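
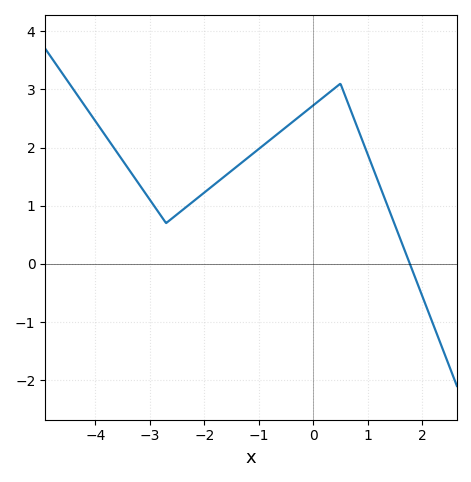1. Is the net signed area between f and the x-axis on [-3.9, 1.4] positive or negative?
positive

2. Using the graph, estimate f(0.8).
2.4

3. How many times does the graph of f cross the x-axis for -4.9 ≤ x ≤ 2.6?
1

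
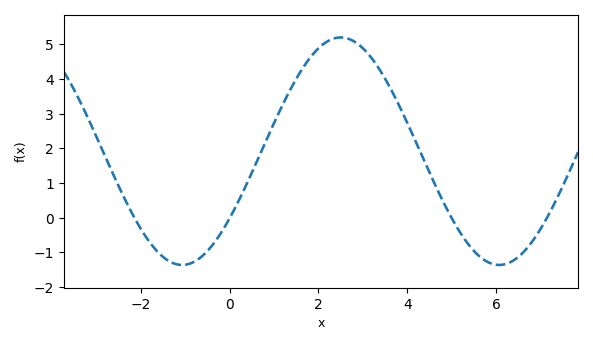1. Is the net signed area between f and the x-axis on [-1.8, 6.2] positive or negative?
positive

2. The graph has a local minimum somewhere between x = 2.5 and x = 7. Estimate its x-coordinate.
6.07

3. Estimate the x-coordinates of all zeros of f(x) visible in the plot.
-2.14, 0.007, 5, 7.15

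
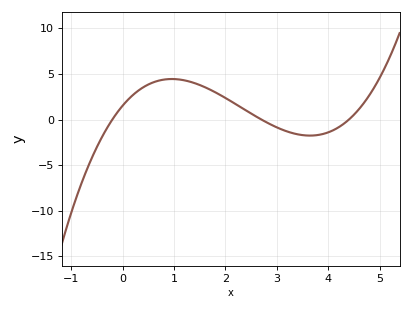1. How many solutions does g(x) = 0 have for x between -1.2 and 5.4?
3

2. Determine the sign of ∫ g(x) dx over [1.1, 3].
positive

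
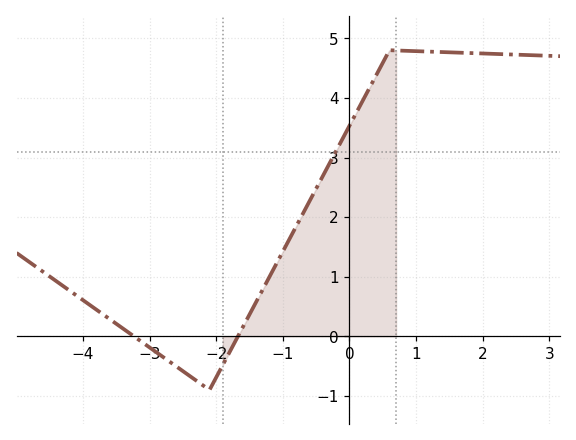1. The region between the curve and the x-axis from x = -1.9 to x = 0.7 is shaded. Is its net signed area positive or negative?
positive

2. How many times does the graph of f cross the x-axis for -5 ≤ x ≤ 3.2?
2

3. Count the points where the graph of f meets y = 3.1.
1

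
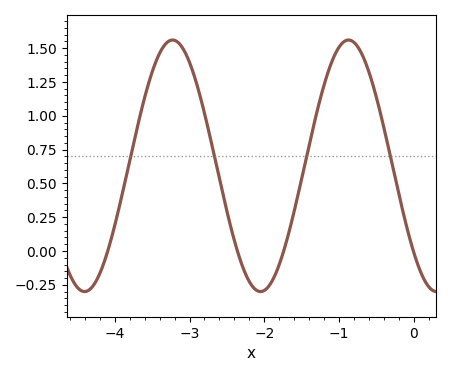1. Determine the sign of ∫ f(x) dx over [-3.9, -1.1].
positive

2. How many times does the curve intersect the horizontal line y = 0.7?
4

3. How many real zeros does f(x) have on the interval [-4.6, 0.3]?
4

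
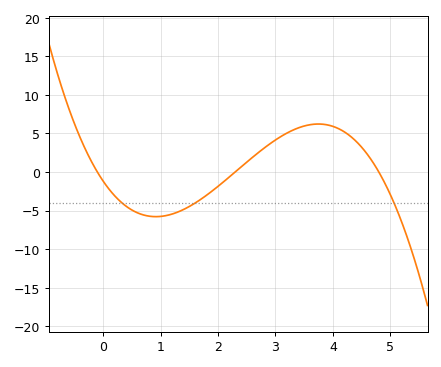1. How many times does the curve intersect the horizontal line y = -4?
3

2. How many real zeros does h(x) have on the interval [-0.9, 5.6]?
3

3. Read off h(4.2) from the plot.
5.2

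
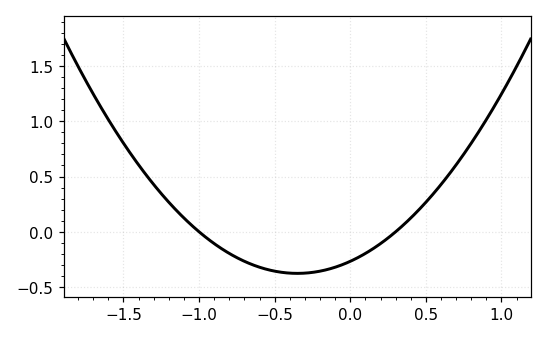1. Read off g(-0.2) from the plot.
-0.356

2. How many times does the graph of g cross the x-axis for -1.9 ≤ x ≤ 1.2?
2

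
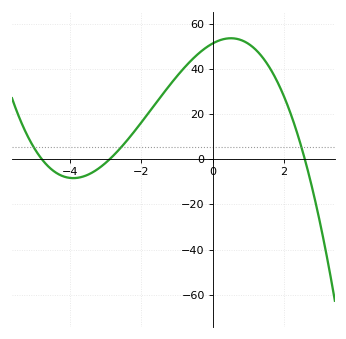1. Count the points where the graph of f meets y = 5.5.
3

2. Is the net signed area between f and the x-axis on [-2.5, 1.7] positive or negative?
positive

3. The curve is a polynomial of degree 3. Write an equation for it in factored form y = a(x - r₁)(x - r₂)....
y = -1.42(x + 4.8)(x + 2.9)(x - 2.6)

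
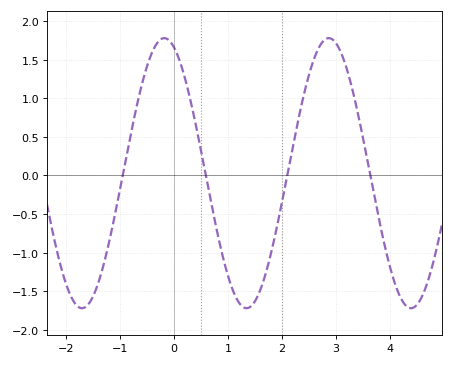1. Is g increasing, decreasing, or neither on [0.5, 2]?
neither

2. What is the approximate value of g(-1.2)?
-0.85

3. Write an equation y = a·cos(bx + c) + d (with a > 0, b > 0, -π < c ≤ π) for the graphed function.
y = 1.75cos(2.1x + 0.38) + 0.03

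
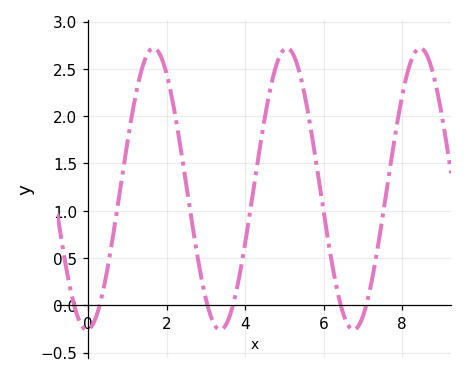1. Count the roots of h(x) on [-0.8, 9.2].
6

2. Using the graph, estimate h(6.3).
0.248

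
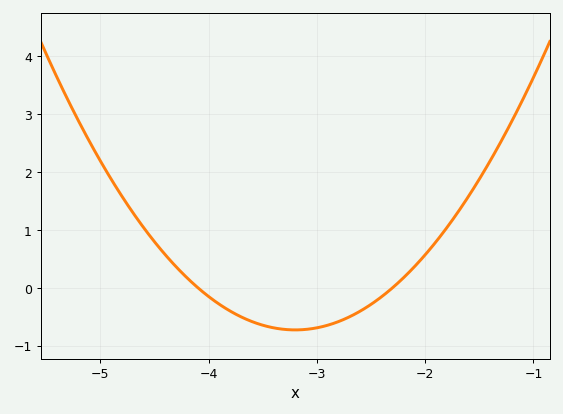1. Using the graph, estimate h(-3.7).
-0.504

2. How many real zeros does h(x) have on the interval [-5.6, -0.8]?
2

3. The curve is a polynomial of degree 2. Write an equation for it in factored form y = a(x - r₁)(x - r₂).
y = 0.9(x + 4.1)(x + 2.3)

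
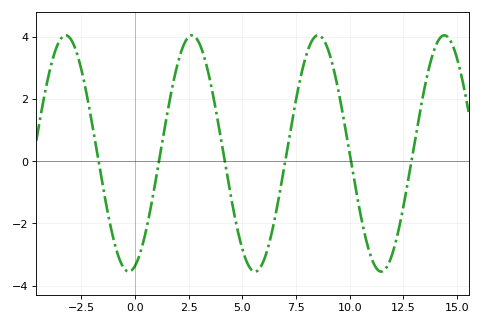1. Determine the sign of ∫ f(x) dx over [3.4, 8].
negative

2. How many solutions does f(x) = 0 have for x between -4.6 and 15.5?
6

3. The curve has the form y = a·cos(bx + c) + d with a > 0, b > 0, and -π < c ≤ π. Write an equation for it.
y = 3.8cos(1.1x - 2.8) + 0.25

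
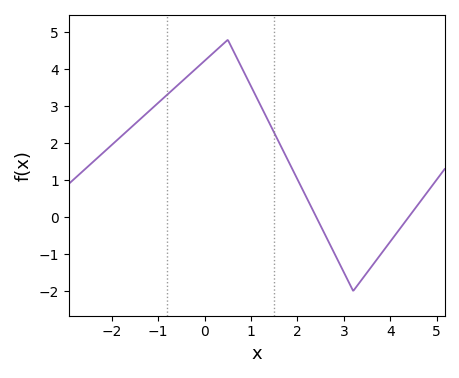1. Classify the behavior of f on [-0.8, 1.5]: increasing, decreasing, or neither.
neither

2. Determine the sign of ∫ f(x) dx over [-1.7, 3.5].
positive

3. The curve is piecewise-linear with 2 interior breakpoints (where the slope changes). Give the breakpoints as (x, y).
(0.5, 4.8); (3.2, -2)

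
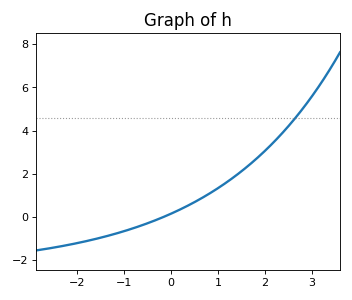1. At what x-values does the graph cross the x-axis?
-0.159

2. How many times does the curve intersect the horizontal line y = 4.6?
1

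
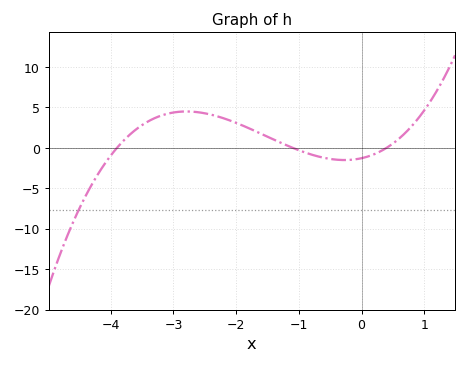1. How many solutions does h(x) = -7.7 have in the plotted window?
1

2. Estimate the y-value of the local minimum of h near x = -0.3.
-1.51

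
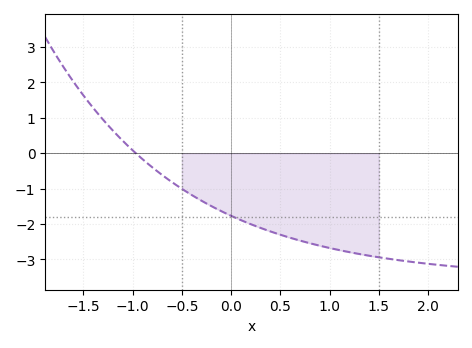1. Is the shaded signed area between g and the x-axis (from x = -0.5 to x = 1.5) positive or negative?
negative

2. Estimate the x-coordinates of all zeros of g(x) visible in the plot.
-1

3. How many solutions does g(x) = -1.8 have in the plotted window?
1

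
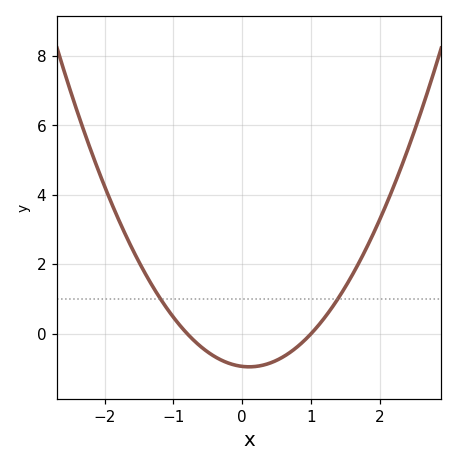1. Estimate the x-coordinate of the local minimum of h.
0.1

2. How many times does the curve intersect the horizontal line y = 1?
2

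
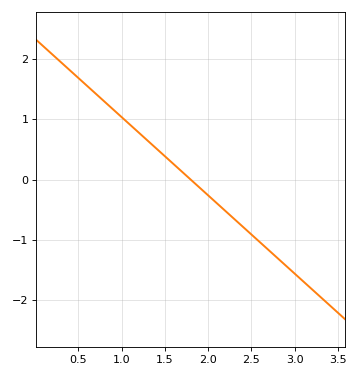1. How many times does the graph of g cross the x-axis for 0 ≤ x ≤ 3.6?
1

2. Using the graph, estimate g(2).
-0.26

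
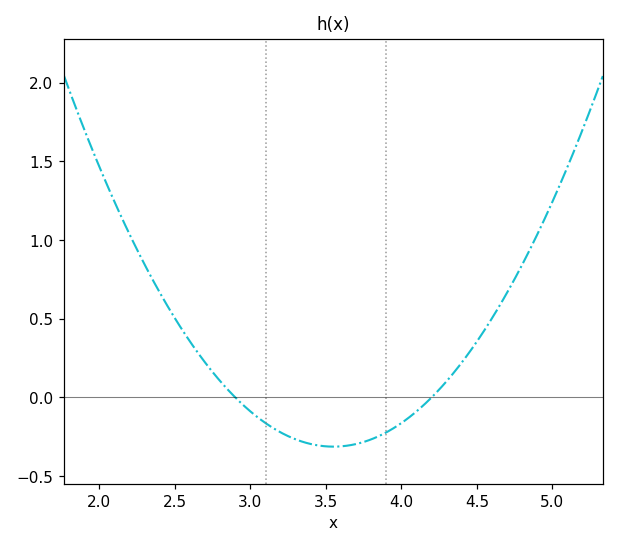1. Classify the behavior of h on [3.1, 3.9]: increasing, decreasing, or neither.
neither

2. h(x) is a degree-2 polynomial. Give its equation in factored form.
y = 0.74(x - 2.9)(x - 4.2)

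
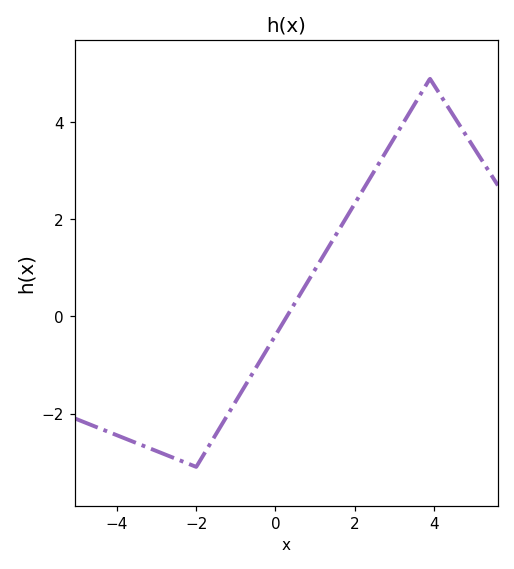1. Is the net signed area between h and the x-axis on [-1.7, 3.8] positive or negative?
positive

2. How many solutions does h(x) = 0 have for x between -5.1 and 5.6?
1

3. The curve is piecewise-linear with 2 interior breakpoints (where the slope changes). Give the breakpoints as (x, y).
(-2, -3.1); (3.9, 4.9)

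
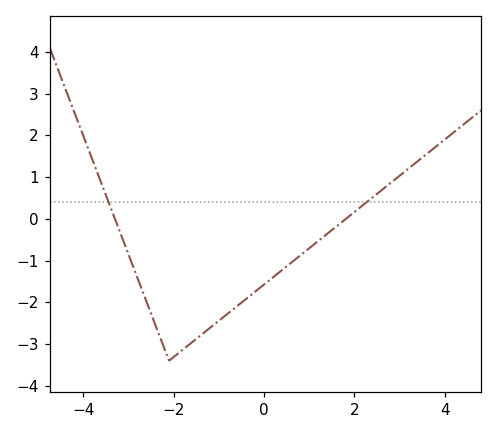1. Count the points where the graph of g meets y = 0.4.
2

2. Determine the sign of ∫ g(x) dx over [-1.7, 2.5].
negative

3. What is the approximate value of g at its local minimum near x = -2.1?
-3.4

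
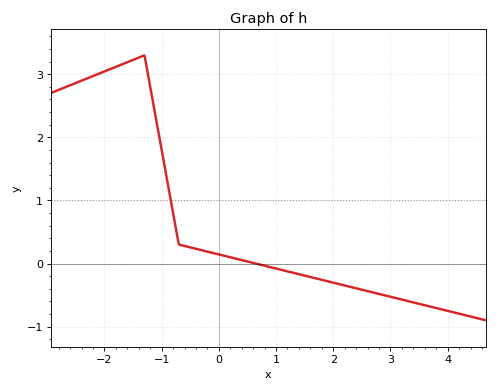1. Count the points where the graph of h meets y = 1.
1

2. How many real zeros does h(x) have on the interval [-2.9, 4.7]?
1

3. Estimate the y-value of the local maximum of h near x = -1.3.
3.3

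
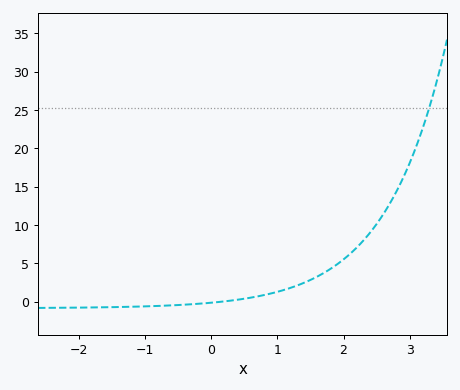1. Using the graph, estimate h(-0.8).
-0.569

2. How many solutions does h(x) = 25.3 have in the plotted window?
1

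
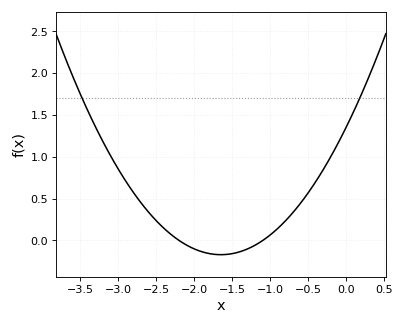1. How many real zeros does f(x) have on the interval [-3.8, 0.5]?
2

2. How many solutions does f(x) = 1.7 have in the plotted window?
2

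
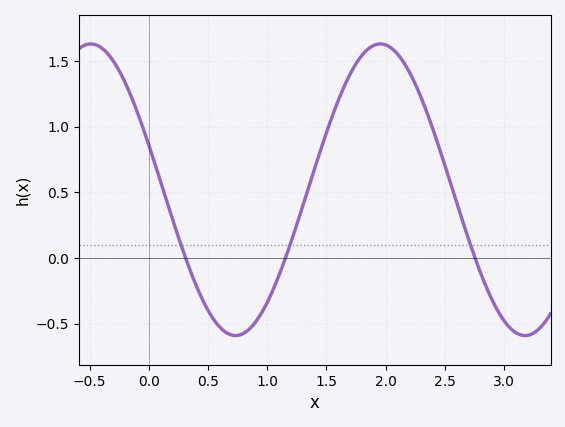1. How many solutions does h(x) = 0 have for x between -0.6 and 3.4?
3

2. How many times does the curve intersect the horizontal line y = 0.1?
3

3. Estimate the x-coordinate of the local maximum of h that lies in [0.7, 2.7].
2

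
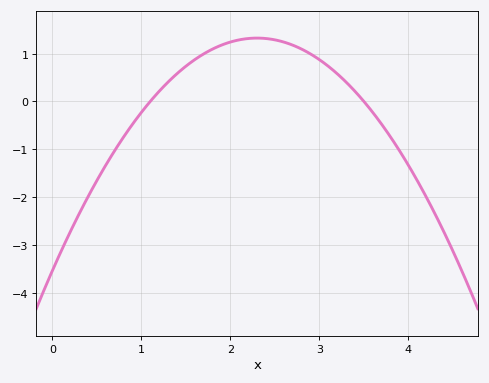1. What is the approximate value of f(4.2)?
-2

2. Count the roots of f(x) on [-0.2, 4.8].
2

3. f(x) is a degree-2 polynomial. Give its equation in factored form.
y = -0.92(x - 1.1)(x - 3.5)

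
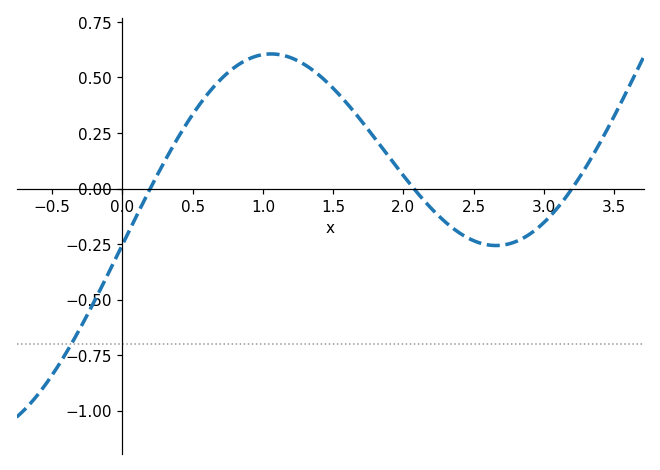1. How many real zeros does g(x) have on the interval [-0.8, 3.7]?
3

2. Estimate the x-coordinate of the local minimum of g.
2.7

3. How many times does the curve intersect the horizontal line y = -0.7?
1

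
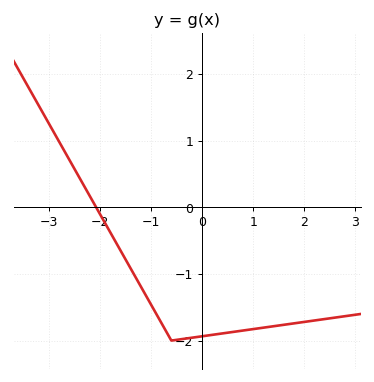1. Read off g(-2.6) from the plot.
0.721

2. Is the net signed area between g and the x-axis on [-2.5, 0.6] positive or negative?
negative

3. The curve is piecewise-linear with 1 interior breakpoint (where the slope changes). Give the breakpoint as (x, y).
(-0.6, -2)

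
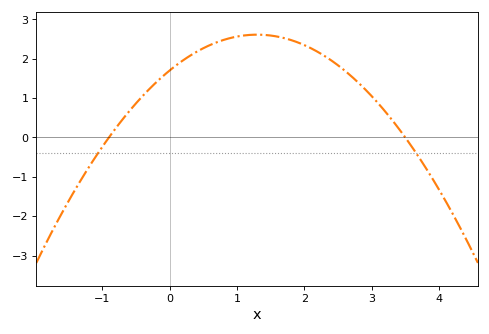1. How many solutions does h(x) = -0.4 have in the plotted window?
2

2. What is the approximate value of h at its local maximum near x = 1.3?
2.6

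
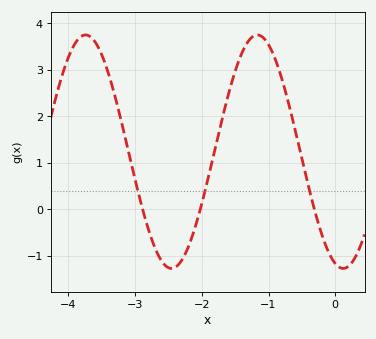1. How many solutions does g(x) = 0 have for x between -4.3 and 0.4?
3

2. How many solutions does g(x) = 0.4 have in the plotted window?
3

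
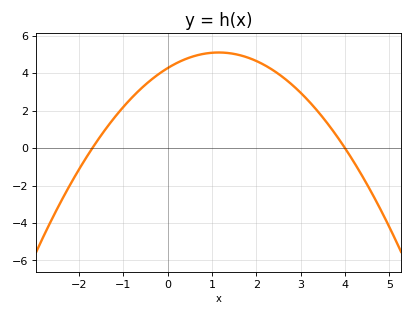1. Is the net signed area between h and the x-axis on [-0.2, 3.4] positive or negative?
positive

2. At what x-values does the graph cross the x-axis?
-1.6, 4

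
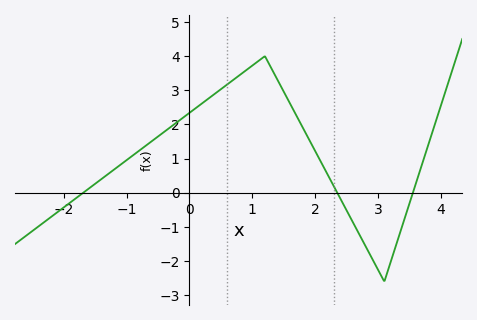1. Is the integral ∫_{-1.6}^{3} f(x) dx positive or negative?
positive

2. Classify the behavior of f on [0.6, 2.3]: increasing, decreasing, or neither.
neither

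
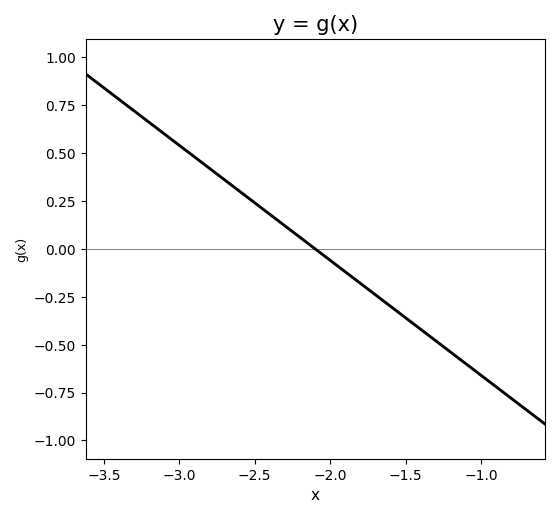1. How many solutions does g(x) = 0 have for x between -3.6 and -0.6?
1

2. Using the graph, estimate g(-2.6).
0.3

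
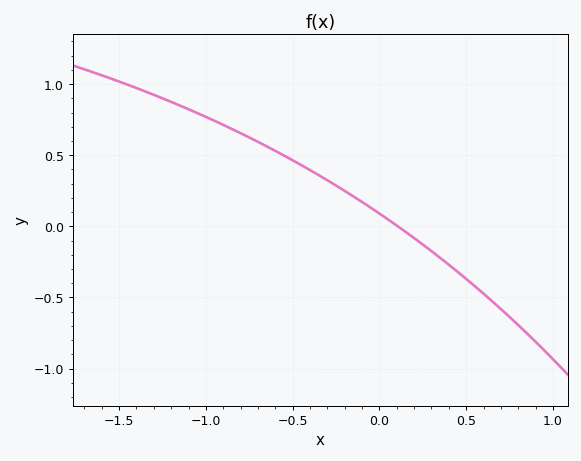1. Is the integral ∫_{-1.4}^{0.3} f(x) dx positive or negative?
positive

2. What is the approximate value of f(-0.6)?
0.55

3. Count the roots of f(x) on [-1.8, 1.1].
1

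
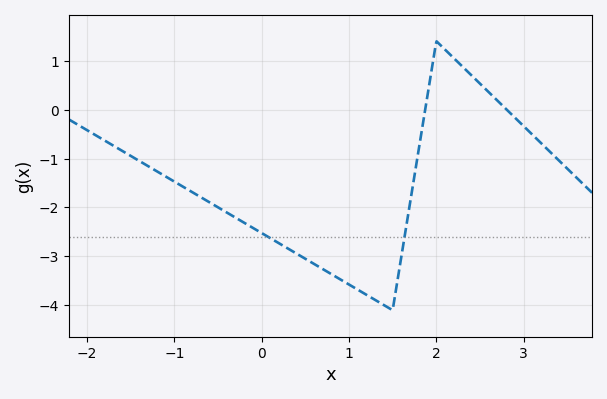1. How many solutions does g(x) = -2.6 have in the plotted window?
2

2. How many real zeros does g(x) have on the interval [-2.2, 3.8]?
2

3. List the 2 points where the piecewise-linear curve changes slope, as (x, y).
(1.5, -4.1); (2, 1.4)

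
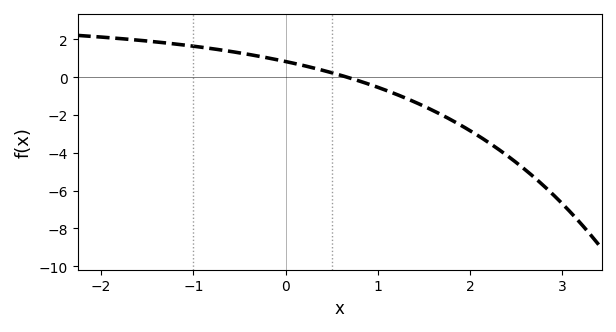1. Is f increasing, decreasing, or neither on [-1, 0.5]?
decreasing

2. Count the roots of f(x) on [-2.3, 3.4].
1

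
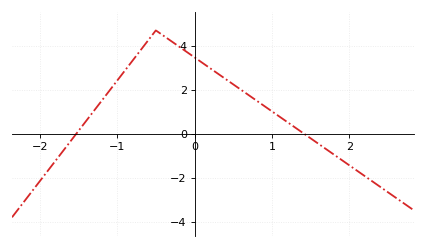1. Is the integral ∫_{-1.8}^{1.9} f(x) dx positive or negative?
positive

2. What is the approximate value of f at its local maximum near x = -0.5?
4.6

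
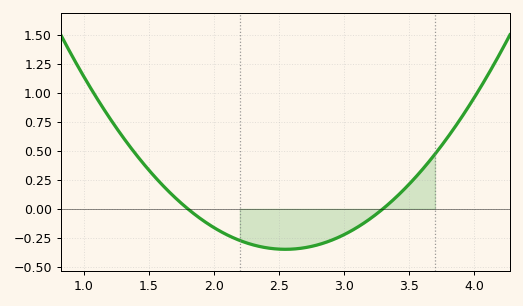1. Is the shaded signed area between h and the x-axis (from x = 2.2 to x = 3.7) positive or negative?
negative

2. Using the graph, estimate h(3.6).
0.35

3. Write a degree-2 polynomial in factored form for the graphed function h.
y = 0.62(x - 1.8)(x - 3.3)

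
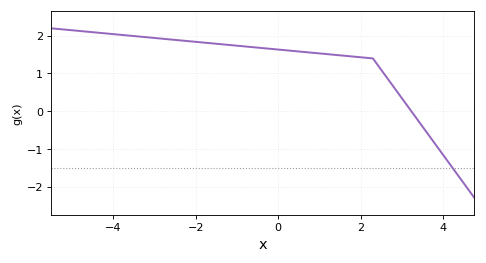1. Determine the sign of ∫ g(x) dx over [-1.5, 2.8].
positive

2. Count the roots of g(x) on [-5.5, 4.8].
1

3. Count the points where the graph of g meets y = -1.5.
1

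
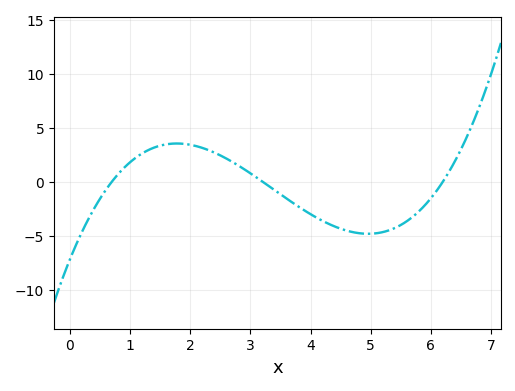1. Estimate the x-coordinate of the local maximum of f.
1.8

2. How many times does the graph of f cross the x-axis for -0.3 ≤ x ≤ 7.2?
3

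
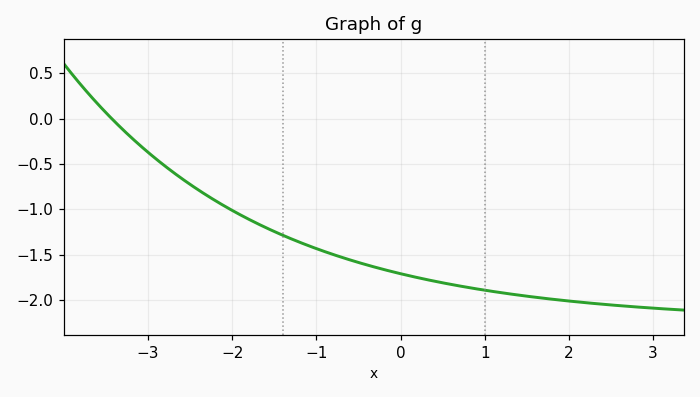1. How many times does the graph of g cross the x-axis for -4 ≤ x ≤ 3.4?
1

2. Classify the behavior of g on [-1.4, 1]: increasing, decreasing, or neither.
decreasing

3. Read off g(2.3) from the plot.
-2.05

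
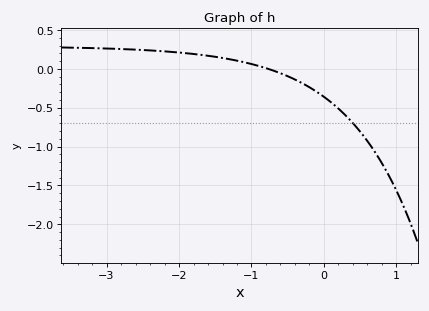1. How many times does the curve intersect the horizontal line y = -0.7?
1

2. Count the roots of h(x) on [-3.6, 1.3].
1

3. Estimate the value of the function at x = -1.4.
0.15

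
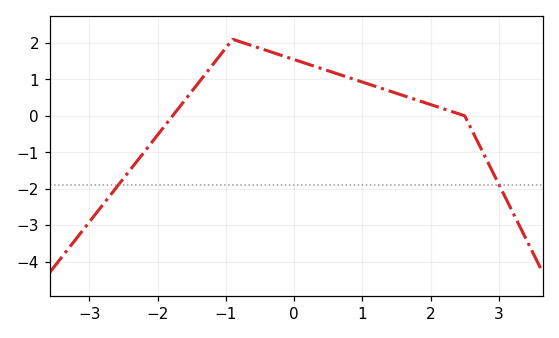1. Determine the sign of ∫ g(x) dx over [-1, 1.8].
positive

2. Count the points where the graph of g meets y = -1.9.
2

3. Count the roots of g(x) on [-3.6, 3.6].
2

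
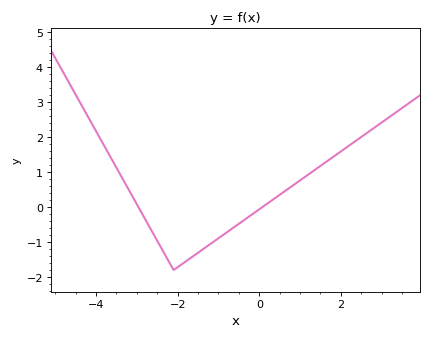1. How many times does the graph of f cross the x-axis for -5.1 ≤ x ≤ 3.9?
2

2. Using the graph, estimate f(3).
2.42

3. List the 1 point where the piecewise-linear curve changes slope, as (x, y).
(-2.1, -1.8)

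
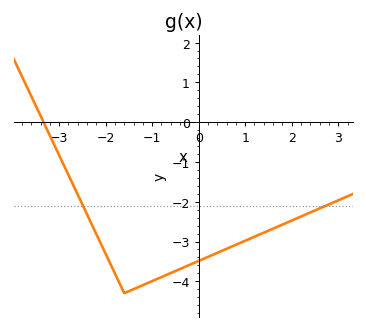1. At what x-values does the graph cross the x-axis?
-3.34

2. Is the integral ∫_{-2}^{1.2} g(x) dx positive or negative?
negative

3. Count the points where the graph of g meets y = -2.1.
2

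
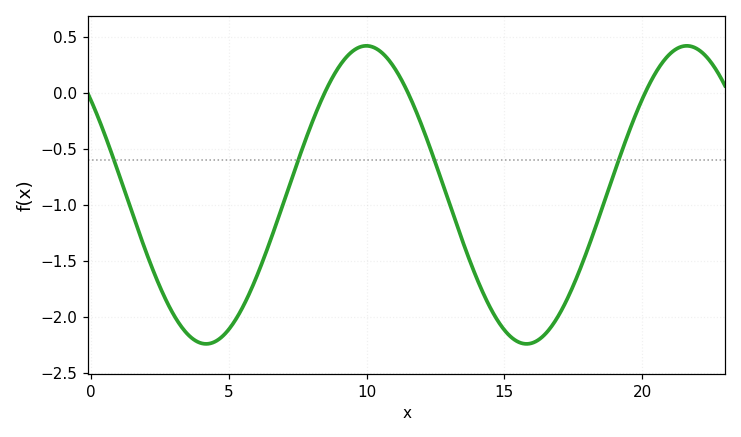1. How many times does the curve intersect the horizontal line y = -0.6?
4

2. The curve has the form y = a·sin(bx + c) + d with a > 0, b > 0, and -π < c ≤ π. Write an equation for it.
y = 1.33sin(0.54x + 2.5) - 0.91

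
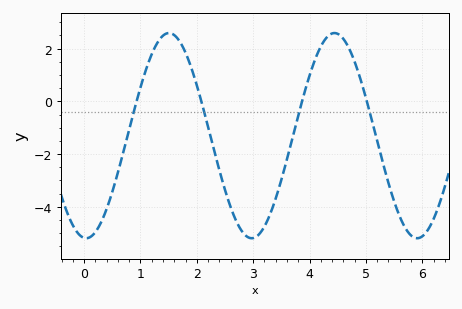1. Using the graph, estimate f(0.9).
-0.24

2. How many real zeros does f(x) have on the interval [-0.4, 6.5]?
4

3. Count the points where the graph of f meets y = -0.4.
4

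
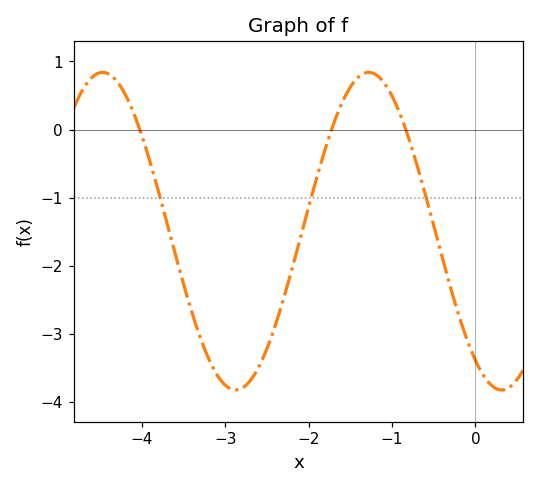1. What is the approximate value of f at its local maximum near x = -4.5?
0.8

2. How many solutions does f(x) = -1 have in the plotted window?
3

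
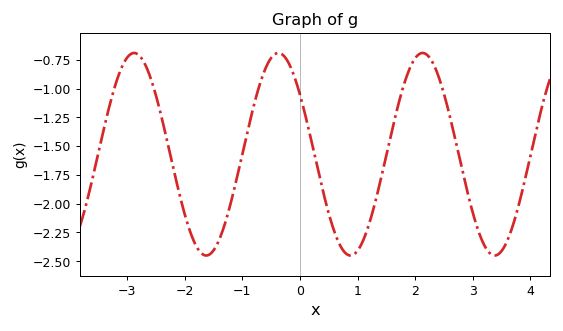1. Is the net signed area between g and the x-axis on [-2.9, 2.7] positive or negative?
negative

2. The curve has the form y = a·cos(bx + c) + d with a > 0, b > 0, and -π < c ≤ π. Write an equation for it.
y = 0.88cos(2.51x + 0.94) - 1.57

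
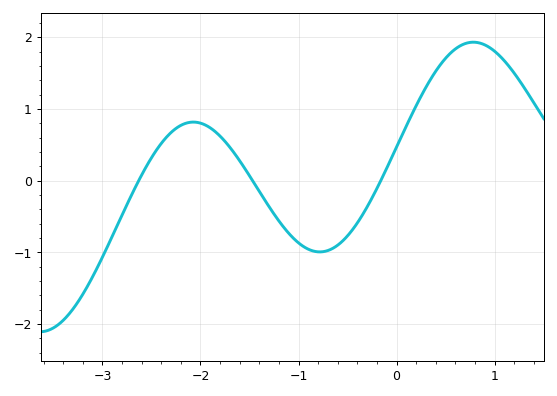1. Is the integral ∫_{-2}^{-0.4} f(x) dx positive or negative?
negative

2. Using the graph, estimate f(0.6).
1.8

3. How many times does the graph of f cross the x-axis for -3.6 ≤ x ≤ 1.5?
3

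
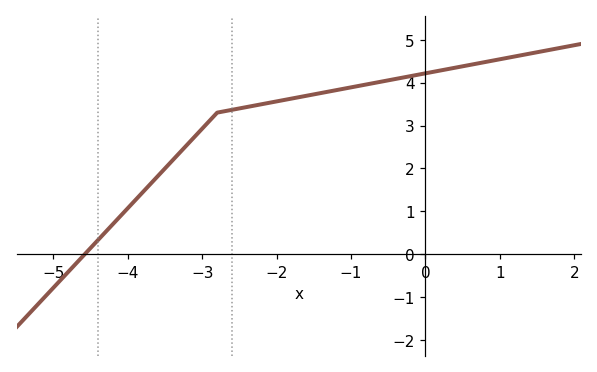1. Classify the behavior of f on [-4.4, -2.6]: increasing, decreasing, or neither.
increasing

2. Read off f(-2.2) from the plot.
3.5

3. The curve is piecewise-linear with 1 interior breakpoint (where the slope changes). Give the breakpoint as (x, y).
(-2.8, 3.3)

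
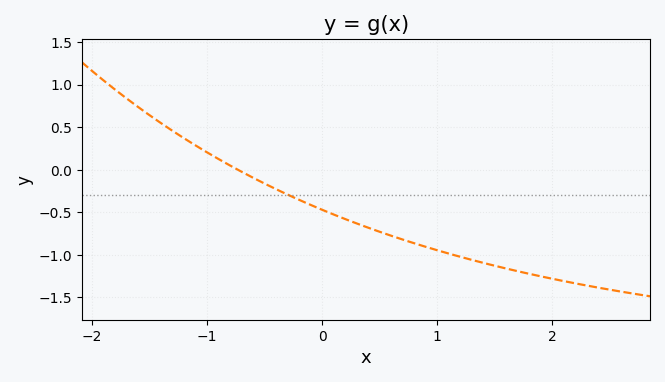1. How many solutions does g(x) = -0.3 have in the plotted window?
1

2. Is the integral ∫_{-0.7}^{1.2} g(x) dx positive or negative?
negative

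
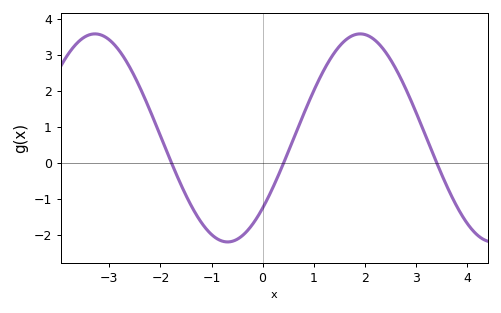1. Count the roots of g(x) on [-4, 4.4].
3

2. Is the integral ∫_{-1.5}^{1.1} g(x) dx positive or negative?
negative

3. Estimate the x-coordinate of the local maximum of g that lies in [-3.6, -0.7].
-3.2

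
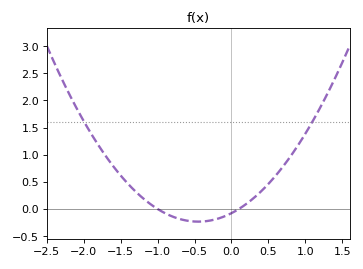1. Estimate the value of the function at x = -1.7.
0.95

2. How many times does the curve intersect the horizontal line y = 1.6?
2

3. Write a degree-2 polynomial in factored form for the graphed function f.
y = 0.77(x + 1)(x - 0.1)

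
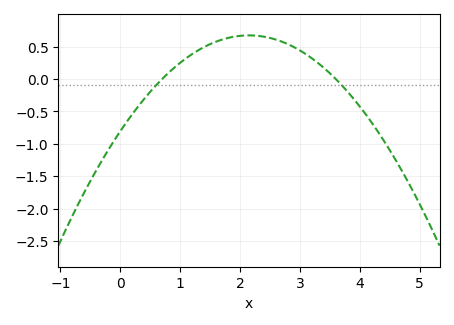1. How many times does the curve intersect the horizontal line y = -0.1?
2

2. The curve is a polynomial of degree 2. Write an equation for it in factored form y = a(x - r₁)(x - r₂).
y = -0.32(x - 0.7)(x - 3.6)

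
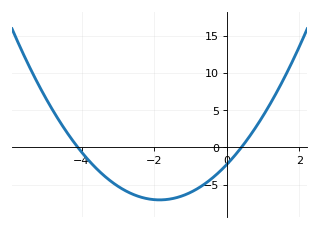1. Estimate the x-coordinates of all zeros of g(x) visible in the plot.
-4.1, 0.4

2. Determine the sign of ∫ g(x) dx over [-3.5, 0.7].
negative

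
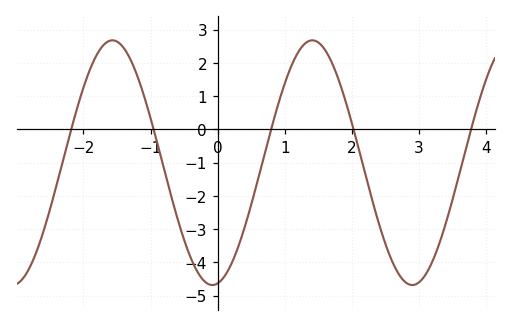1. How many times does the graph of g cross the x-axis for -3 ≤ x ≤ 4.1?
5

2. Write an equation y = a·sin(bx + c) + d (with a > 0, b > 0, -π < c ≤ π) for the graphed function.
y = 3.68sin(2.1x - 1.4) - 1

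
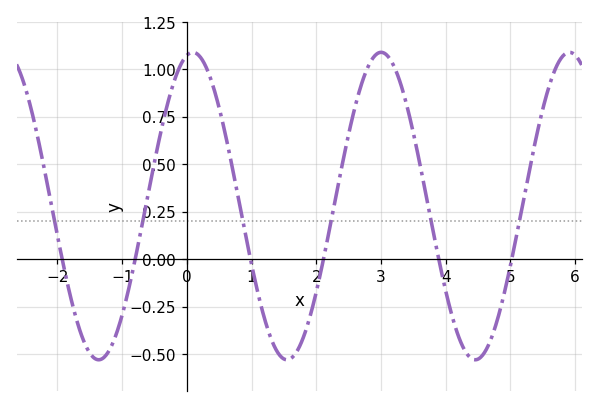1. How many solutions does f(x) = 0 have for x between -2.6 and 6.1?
6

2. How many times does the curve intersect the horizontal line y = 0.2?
6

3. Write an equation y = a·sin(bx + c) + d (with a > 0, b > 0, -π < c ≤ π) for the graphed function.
y = 0.81sin(2.16x + 1.37) + 0.28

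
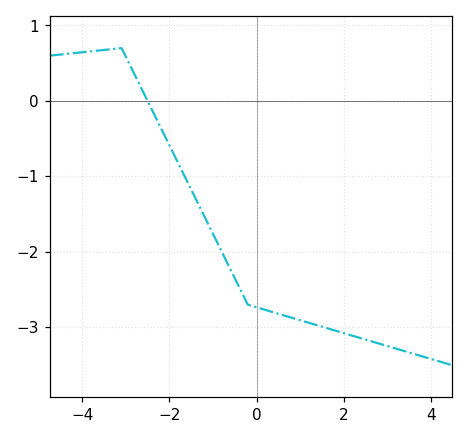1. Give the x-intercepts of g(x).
-2.5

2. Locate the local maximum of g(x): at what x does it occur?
-3.1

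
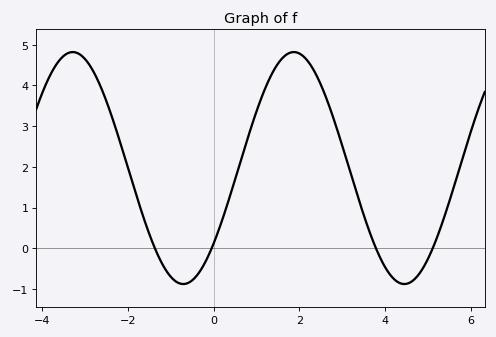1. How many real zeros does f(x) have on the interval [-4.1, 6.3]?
4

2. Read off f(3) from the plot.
2.5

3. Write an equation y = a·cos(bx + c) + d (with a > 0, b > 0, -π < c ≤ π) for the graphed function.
y = 2.85cos(1.2x - 2.3) + 1.97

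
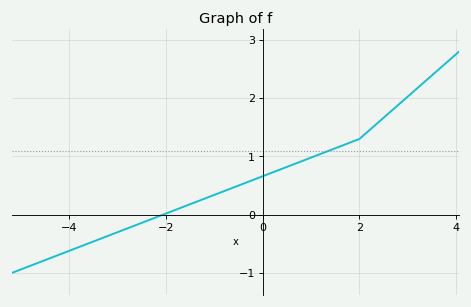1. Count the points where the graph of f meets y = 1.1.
1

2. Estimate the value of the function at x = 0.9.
0.948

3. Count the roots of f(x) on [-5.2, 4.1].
1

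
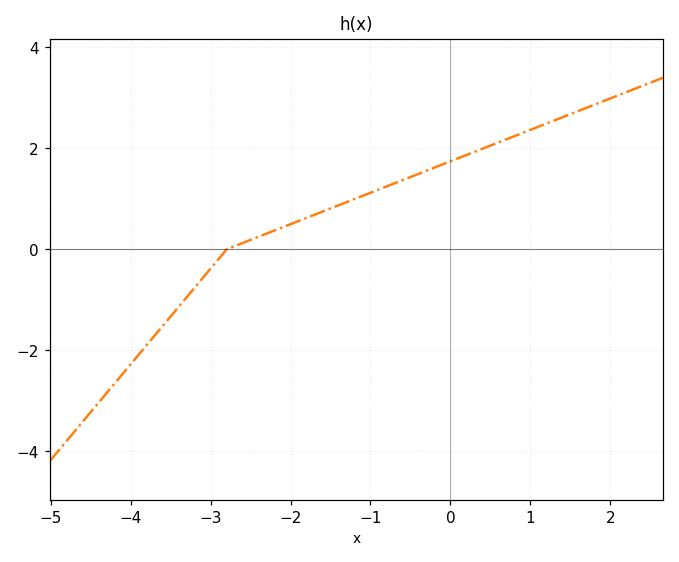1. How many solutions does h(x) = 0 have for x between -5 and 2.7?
1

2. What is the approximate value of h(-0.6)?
1.4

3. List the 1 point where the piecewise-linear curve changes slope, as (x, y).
(-2.8, 0)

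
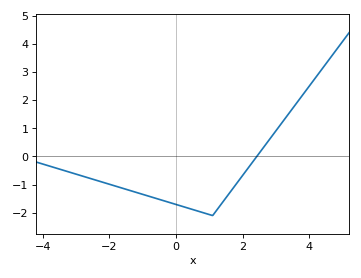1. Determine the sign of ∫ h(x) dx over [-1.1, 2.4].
negative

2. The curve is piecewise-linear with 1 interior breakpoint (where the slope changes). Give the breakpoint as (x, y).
(1.1, -2.1)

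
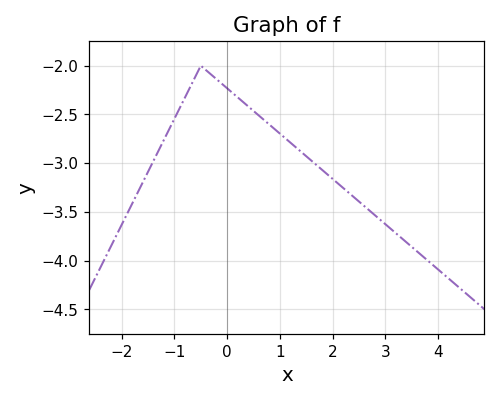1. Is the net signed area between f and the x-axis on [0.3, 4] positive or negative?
negative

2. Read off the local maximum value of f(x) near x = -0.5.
-2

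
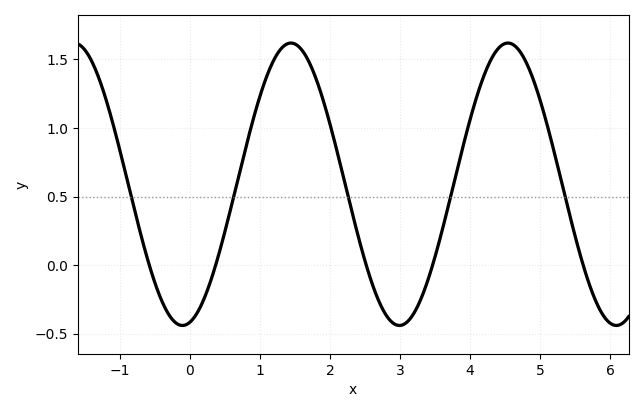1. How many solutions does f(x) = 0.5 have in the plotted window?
5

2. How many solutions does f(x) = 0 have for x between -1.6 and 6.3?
5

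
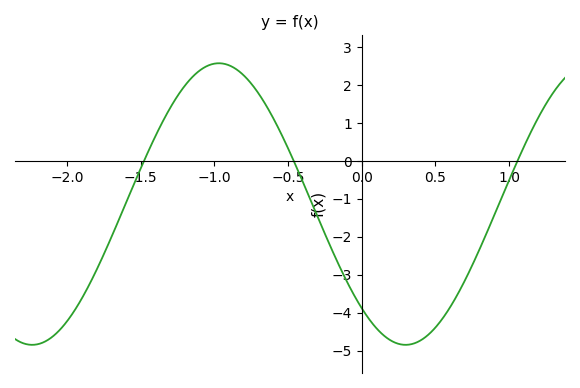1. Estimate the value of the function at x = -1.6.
-1.12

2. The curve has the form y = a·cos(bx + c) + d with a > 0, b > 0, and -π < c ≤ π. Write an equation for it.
y = 3.71cos(2.48x + 2.4) - 1.14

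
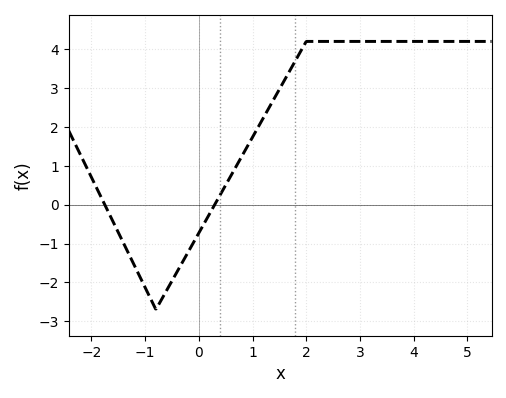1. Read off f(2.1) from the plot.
4.2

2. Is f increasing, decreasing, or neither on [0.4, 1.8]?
increasing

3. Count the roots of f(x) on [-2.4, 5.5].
2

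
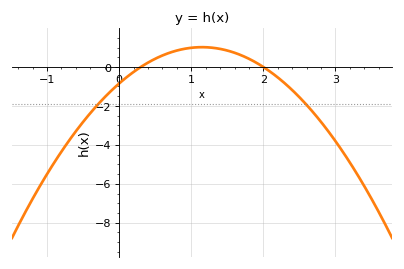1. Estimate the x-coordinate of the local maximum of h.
1.15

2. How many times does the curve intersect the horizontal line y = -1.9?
2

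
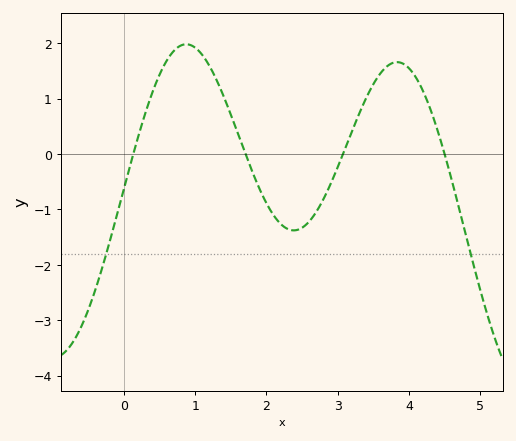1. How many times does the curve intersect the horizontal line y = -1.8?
2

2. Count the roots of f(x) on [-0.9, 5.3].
4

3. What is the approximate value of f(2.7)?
-1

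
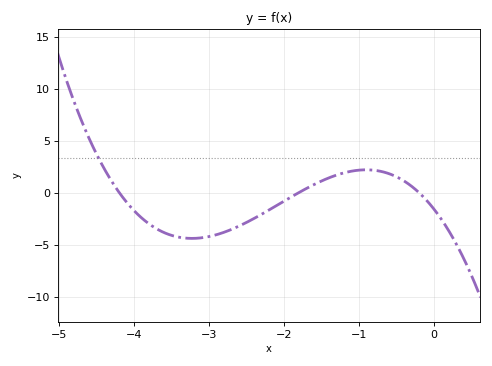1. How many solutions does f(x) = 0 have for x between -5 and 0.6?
3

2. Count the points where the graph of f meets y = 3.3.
1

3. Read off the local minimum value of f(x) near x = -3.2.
-4.5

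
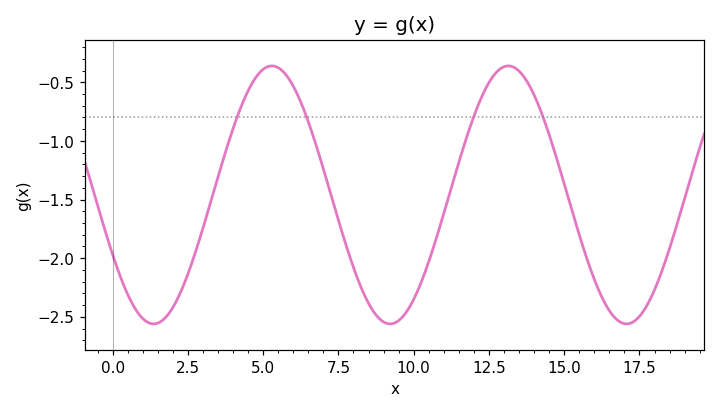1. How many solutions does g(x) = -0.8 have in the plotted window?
4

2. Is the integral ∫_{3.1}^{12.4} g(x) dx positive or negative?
negative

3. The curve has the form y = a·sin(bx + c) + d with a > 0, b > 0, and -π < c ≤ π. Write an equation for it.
y = 1.1sin(0.8x - 2.66) - 1.46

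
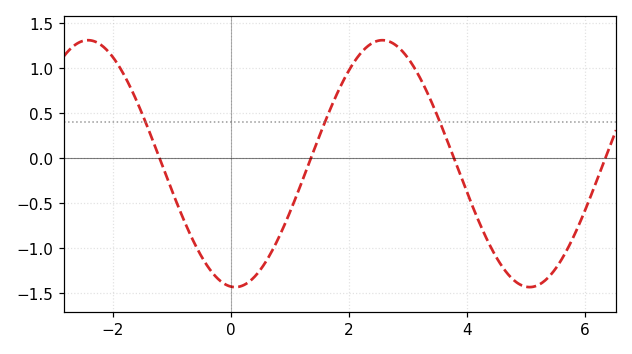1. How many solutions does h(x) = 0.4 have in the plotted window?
3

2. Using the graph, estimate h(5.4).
-1.3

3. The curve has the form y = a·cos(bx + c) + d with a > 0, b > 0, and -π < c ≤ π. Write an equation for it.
y = 1.37cos(1.26x + 3.05) - 0.06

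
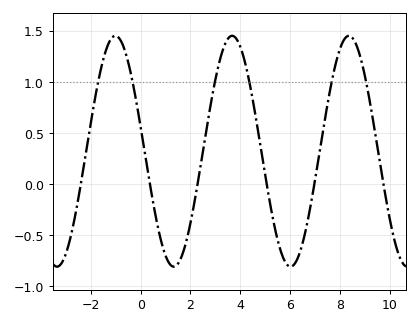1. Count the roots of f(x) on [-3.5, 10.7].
6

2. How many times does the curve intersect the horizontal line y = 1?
6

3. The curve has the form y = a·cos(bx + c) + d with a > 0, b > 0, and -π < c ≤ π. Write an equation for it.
y = 1.13cos(1.3x + 1.4) + 0.32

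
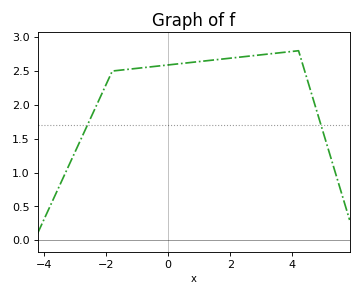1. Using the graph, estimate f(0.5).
2.61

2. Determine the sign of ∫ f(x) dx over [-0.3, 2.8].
positive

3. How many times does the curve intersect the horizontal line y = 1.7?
2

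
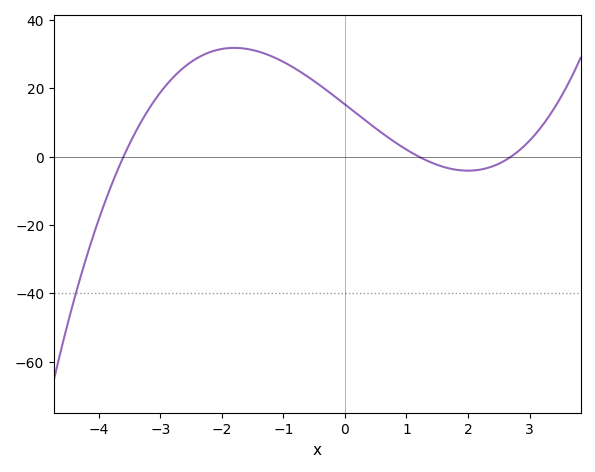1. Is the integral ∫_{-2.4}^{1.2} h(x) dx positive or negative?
positive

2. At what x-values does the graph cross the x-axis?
-3.6, 1.2, 2.6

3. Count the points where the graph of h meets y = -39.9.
1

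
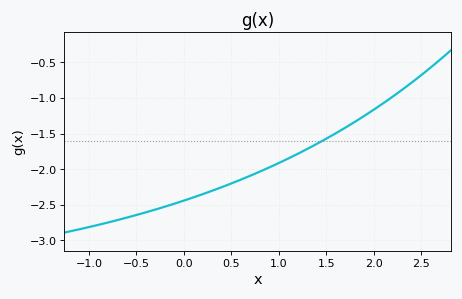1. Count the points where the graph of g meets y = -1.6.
1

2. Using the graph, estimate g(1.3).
-1.7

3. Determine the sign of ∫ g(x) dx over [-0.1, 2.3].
negative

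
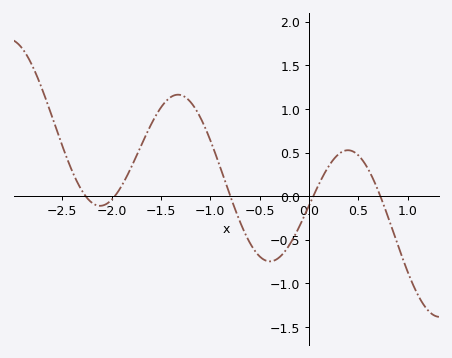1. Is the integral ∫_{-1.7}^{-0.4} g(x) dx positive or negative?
positive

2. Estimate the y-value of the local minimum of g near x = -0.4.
-0.75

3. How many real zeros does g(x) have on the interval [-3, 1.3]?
5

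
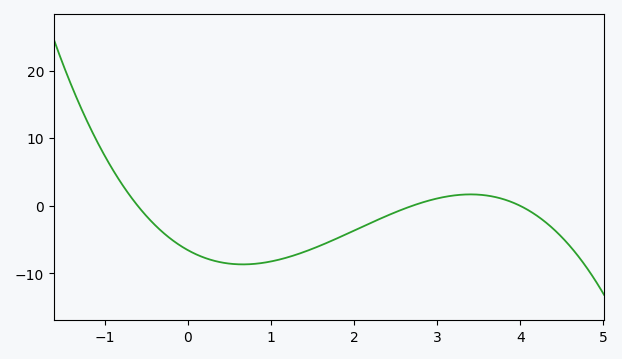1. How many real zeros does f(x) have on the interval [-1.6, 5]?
3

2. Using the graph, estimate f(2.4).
-1.45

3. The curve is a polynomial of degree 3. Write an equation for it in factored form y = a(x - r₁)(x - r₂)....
y = -1.01(x + 0.6)(x - 2.7)(x - 4)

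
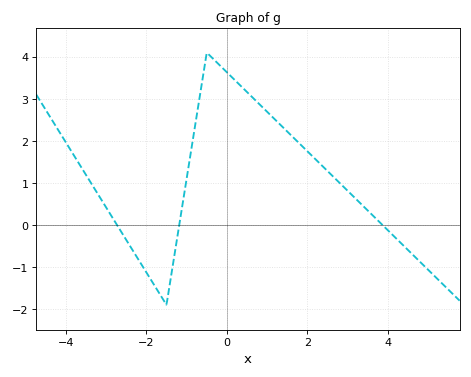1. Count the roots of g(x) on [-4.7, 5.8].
3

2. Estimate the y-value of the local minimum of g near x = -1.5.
-1.9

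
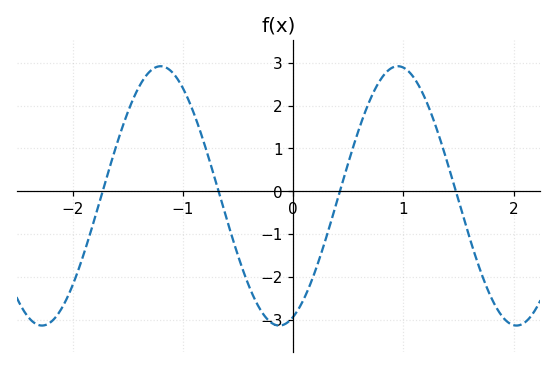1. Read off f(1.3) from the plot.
1.5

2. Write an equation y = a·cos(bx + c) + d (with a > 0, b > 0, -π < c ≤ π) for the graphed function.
y = 3.03cos(2.9x - 2.8) - 0.11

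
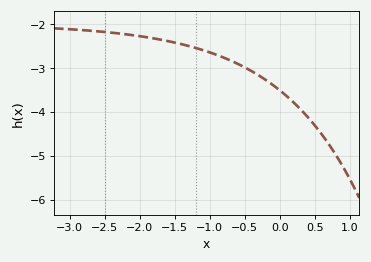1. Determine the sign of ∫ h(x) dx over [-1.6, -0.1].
negative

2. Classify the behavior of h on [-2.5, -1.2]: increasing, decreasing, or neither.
decreasing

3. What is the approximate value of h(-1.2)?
-2.5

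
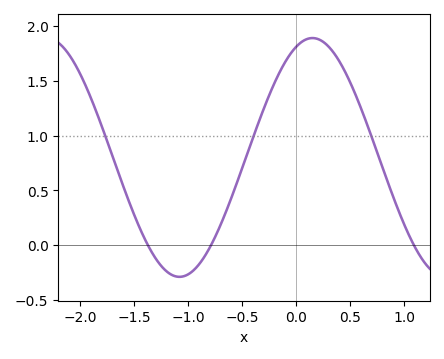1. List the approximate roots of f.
-1.38, -0.79, 1.09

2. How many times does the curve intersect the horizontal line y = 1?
3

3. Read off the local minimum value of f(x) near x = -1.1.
-0.29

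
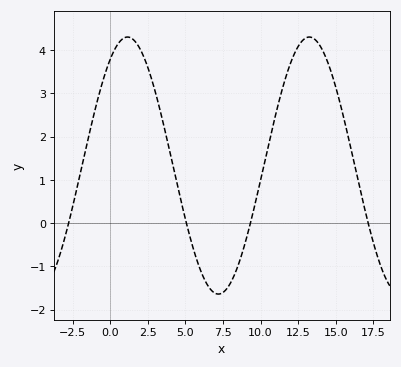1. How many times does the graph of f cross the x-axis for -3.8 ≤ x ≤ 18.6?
4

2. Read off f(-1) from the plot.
2.6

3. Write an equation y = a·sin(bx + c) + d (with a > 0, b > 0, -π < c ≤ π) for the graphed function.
y = 2.97sin(0.52x + 0.97) + 1.33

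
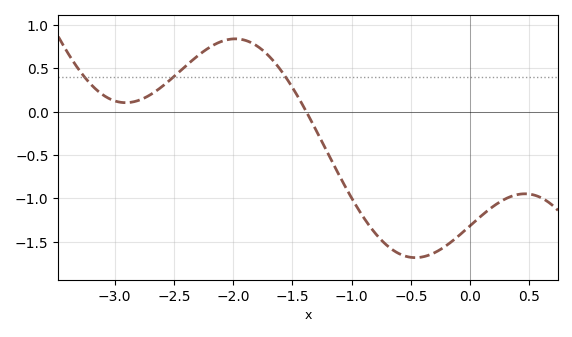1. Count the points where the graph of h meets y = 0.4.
3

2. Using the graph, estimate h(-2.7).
0.2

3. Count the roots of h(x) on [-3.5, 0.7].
1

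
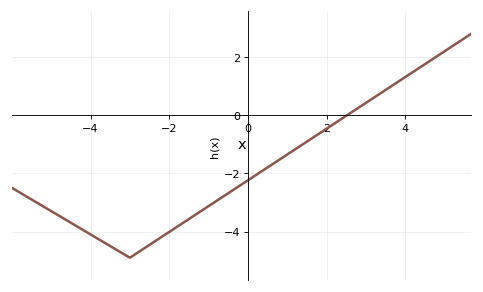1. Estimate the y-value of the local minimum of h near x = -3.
-4.9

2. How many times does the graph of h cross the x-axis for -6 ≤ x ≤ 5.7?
1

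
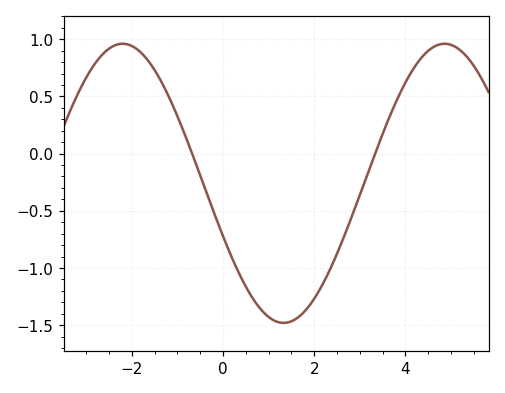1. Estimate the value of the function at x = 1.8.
-1.37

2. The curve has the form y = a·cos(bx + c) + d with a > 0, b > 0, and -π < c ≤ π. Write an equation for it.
y = 1.22cos(0.89x + 1.96) - 0.26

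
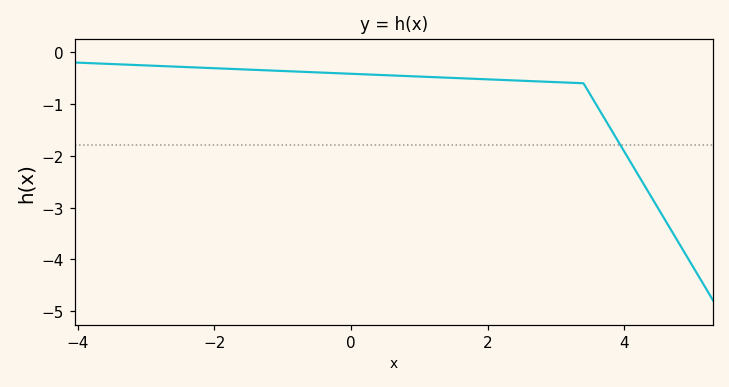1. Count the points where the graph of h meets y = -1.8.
1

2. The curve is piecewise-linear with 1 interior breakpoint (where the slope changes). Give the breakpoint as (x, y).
(3.4, -0.6)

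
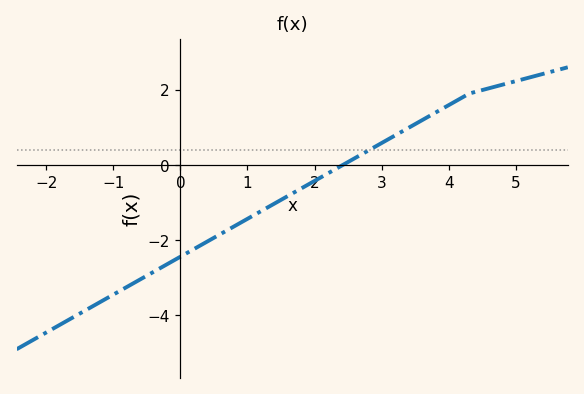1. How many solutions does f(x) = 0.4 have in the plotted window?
1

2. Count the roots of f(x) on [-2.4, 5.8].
1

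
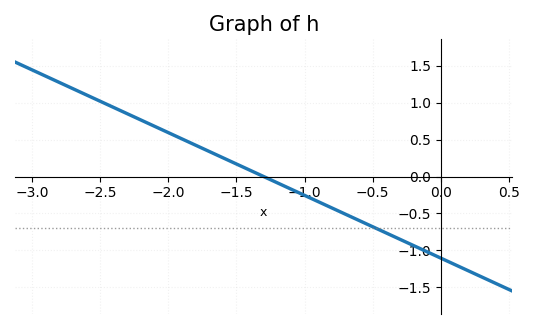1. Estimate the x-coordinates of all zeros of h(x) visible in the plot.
-1.3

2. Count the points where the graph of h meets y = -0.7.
1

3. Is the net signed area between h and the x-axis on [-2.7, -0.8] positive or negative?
positive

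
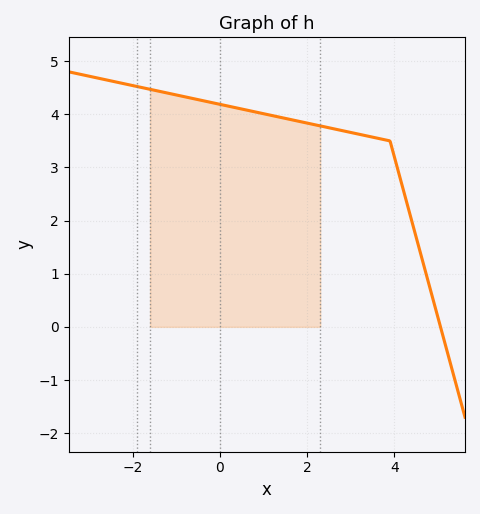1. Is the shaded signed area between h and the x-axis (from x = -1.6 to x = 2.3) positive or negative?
positive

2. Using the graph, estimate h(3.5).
3.6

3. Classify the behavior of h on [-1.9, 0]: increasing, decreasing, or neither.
decreasing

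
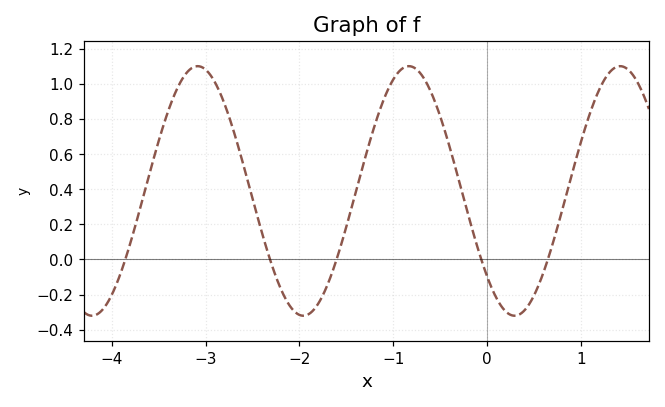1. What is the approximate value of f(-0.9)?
1.09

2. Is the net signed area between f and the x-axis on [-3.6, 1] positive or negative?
positive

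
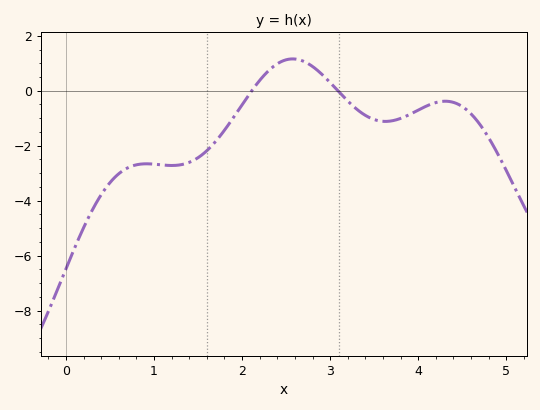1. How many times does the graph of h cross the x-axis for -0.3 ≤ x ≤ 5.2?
2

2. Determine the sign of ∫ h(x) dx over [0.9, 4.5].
negative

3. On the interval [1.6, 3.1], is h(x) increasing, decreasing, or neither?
neither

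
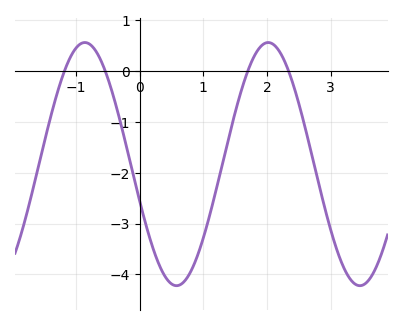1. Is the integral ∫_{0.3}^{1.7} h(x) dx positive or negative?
negative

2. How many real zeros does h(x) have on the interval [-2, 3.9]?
4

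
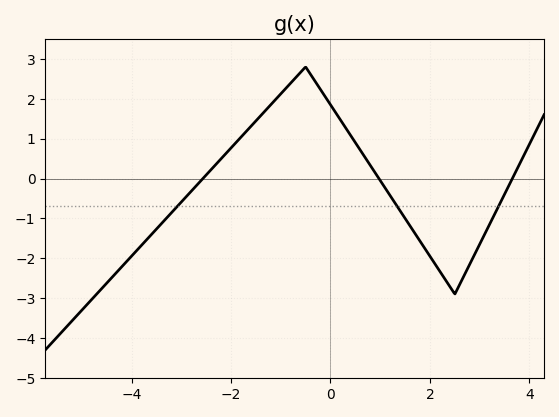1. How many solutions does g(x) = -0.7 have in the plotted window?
3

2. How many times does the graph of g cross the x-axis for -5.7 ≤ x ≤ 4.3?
3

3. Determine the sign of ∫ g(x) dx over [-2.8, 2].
positive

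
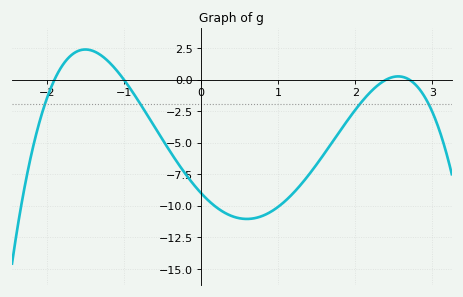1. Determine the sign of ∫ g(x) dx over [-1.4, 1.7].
negative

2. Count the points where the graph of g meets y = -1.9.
4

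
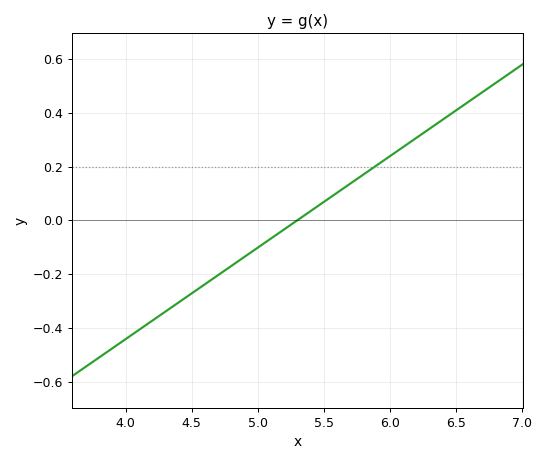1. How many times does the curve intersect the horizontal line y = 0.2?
1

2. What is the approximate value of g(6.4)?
0.374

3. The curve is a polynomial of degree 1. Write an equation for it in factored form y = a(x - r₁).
y = 0.34(x - 5.3)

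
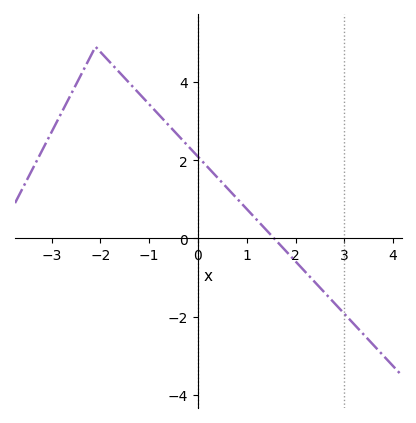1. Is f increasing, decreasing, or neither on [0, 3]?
decreasing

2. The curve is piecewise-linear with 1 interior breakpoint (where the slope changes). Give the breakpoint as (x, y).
(-2.1, 4.9)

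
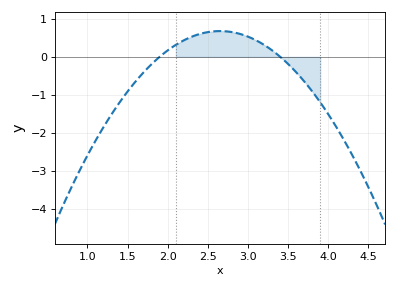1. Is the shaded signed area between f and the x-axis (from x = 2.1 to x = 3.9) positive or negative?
positive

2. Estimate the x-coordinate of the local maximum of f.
2.65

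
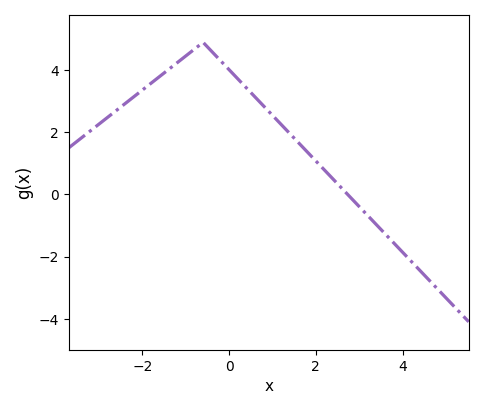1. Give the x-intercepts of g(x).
2.8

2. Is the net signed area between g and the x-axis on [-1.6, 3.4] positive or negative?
positive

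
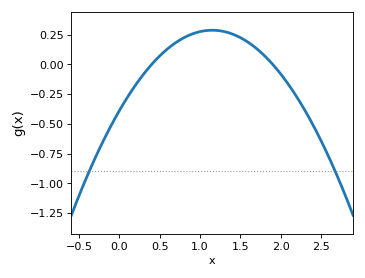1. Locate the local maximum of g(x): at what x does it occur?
1.15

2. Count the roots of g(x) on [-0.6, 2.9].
2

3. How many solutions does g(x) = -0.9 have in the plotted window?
2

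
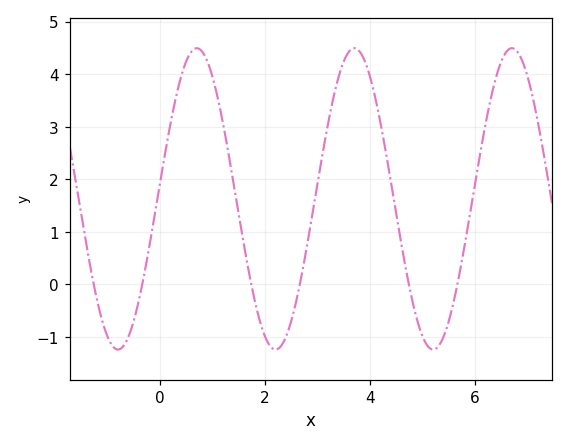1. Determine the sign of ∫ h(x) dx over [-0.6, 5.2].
positive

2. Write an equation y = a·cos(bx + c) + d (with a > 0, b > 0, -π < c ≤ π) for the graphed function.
y = 2.87cos(2.09x - 1.46) + 1.63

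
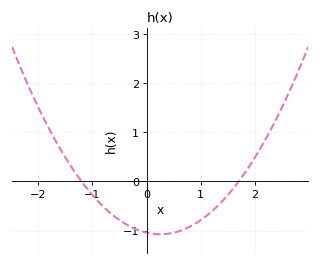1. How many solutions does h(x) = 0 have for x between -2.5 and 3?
2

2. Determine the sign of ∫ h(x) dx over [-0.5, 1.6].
negative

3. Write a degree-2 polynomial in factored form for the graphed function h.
y = 0.51(x + 1.2)(x - 1.7)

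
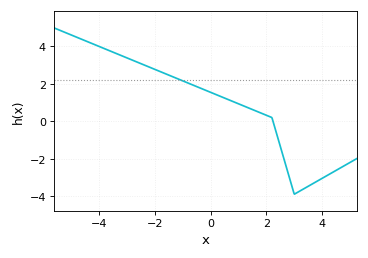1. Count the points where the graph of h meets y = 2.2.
1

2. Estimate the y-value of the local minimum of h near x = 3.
-3.9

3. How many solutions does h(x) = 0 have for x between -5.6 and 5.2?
1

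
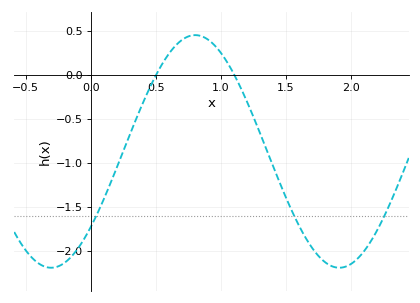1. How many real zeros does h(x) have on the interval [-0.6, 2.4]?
2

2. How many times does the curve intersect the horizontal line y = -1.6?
3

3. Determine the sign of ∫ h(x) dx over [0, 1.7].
negative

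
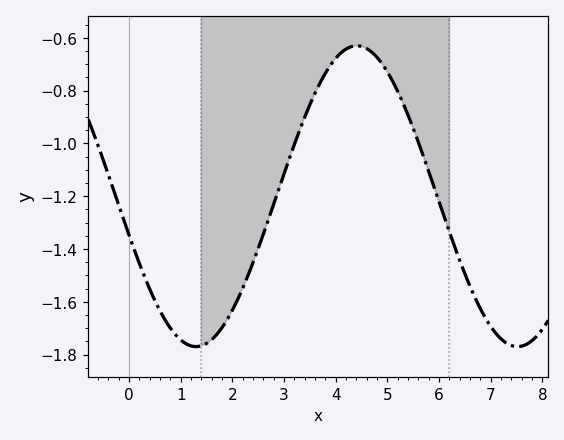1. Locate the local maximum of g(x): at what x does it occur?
4.4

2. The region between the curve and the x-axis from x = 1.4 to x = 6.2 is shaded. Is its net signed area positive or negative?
negative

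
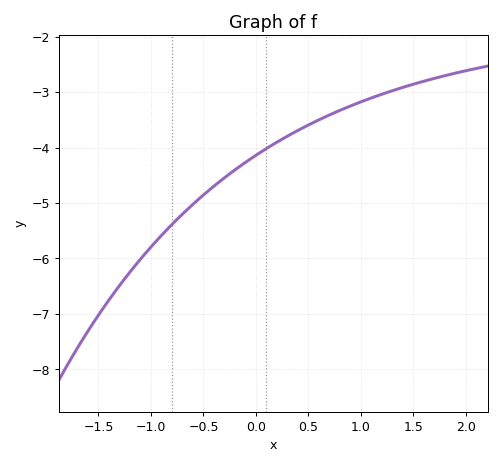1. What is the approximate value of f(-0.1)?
-4.3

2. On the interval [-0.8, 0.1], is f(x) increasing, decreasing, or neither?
increasing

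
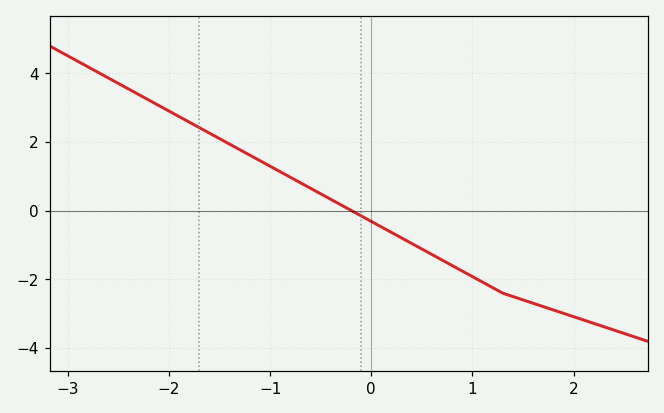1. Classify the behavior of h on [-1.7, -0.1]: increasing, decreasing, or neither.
decreasing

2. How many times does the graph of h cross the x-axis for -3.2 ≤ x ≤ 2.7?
1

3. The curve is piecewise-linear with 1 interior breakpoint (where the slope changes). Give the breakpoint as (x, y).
(1.3, -2.4)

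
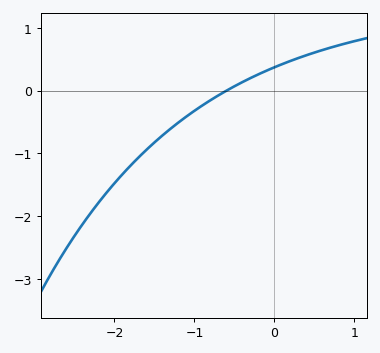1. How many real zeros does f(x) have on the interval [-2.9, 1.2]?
1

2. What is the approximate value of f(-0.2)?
0.3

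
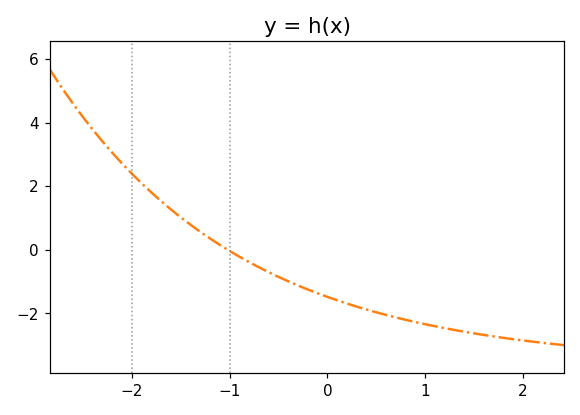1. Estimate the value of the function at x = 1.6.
-2.6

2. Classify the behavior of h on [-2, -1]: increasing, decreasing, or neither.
decreasing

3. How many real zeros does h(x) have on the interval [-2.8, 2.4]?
1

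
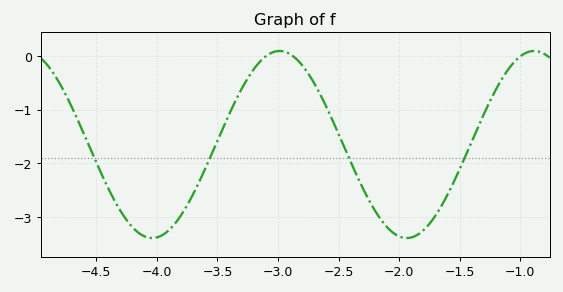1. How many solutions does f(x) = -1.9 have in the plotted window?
4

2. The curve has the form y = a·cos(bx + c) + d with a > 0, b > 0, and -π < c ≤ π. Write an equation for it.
y = 1.74cos(2.99x + 2.65) - 1.65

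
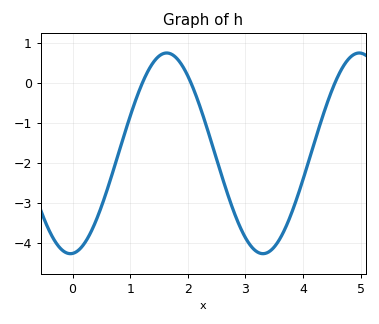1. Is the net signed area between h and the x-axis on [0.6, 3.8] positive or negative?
negative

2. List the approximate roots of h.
1.21, 2.05, 4.56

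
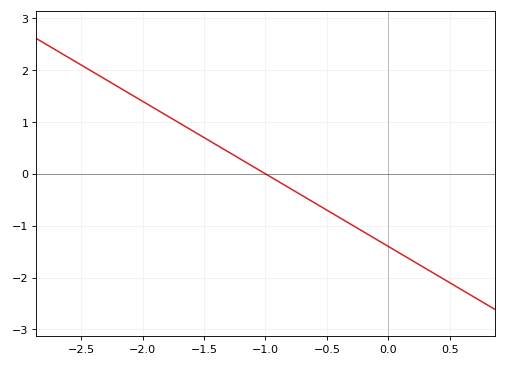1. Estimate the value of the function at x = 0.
-1.4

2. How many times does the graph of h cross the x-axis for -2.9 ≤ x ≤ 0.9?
1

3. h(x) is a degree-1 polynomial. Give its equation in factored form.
y = -1.4(x + 1)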